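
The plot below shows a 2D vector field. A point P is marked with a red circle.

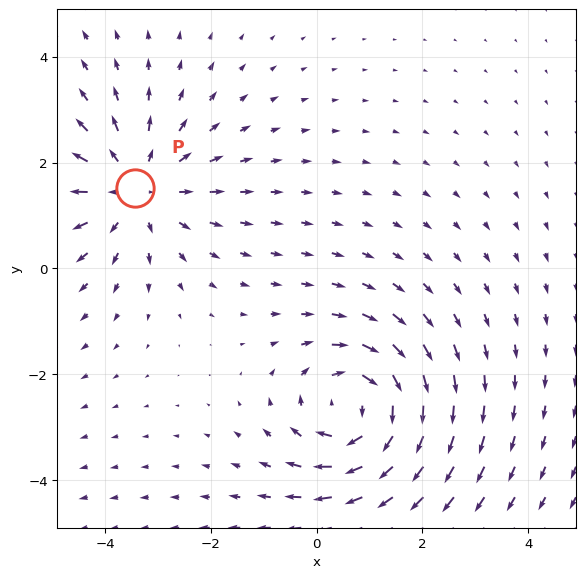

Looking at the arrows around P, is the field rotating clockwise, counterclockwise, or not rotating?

not rotating

Near P at (-3.4, 1.5) the arrows show no circulation. The curl there is ≈0.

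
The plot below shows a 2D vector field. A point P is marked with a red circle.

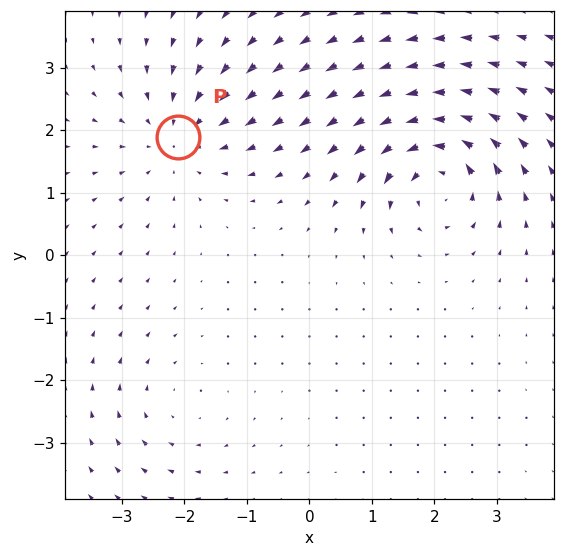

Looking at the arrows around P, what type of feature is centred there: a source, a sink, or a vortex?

sink

At P (-2.1, 1.9) the arrows converge inward. Divergence about -4, curl ≈0 — negative divergence with near-zero curl is a sink.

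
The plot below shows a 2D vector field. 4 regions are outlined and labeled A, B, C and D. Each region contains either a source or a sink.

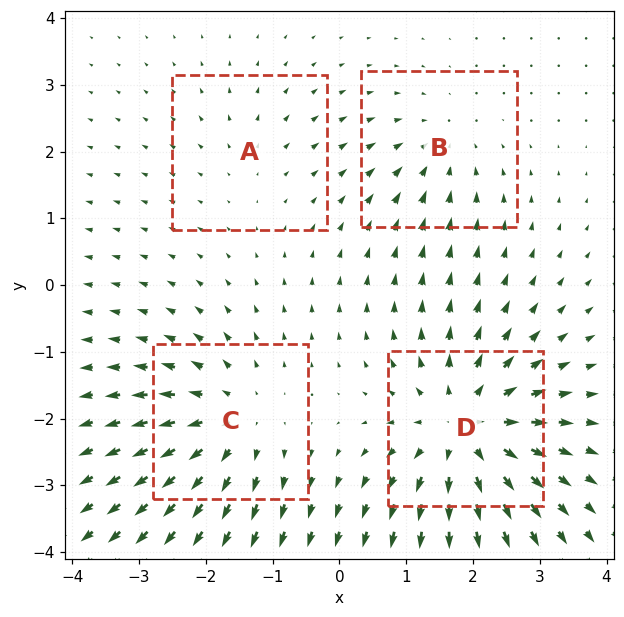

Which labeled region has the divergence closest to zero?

Divergence at each region's feature centre — A: about +2, B: about -3, C: about +5, D: about +7. Region A is closest to zero.

A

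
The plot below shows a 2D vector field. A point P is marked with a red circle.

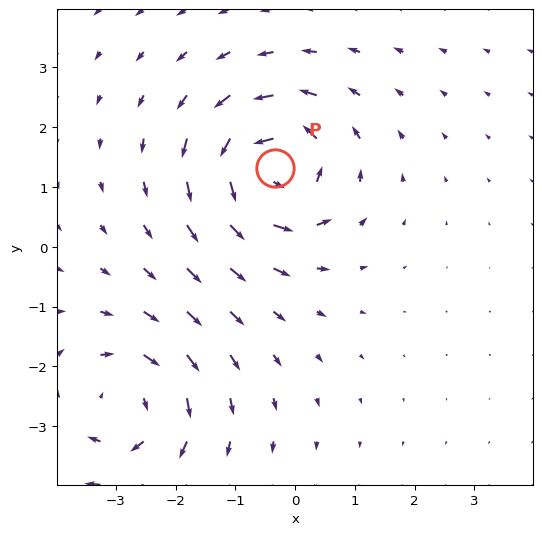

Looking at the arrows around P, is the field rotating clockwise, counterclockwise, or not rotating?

Near P at (-0.3, 1.3) the arrows circulate counterclockwise. The curl (z-component) there is about +4; positive curl means counterclockwise rotation.

counterclockwise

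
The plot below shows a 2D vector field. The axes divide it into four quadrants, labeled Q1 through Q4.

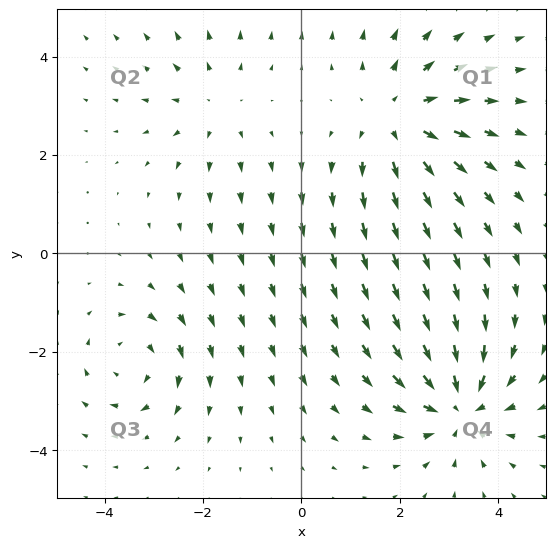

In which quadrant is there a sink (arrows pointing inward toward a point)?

Q4

The sink sits at approximately (3.2, -3.1), which lies in quadrant Q4. The divergence there is about -5, negative as expected for a sink.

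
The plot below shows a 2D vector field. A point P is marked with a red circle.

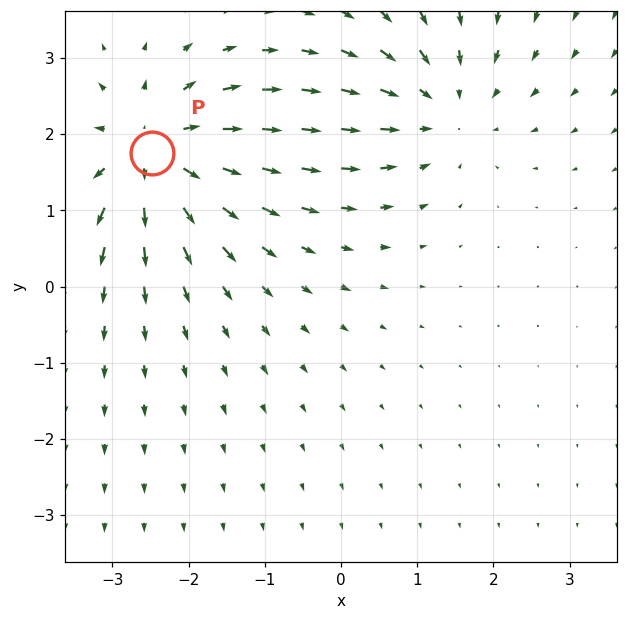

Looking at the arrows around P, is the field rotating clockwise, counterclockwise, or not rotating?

Near P at (-2.5, 1.8) the arrows show no circulation. The curl there is ≈0.

not rotating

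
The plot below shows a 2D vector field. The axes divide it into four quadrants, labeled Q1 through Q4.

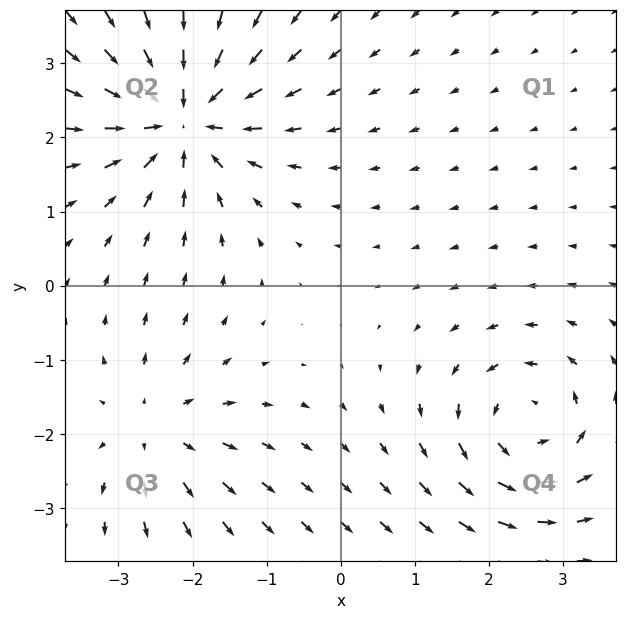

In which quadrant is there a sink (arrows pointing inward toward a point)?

Q2

The sink sits at approximately (-2.1, 2.3), which lies in quadrant Q2. The divergence there is about -5, negative as expected for a sink.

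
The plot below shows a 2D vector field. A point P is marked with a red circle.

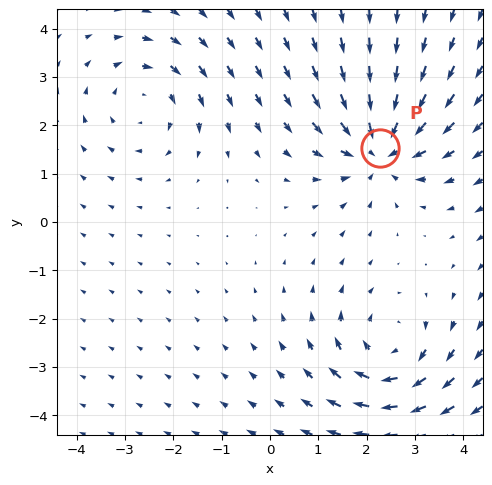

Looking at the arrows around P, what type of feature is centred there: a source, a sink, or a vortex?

sink

At P (2.3, 1.5) the arrows converge inward. Divergence about -4, curl ≈0 — negative divergence with near-zero curl is a sink.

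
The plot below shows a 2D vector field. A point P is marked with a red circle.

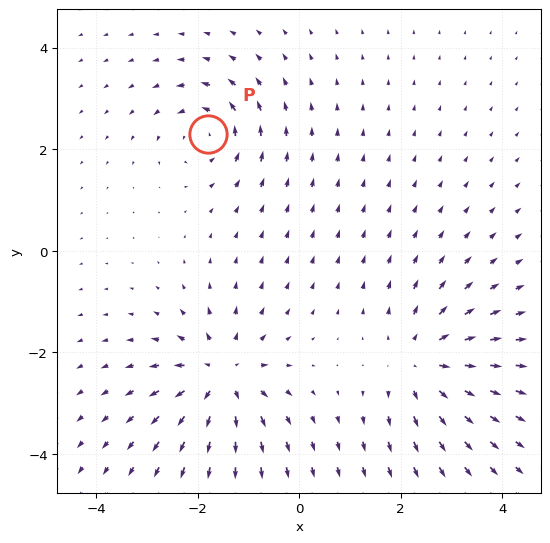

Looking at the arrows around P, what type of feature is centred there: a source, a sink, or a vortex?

vortex

At P (-1.8, 2.3) the arrows circulate counterclockwise. Divergence ≈0, curl about +5 — near-zero divergence with nonzero curl is a vortex.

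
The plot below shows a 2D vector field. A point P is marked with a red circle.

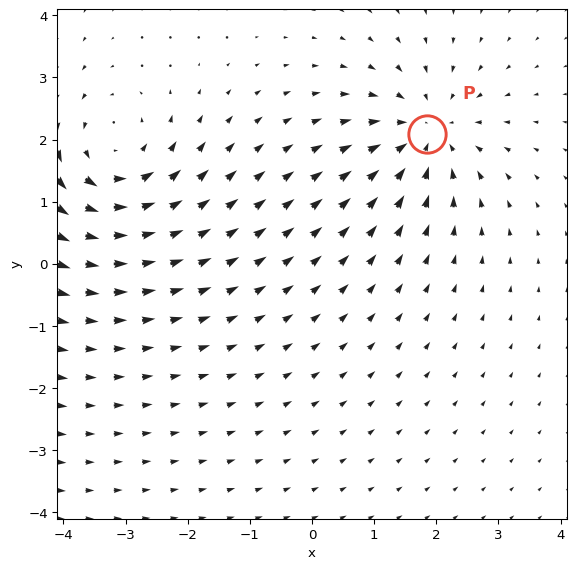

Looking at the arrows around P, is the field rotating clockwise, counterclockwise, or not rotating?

not rotating

Near P at (1.9, 2.1) the arrows show no circulation. The curl there is ≈0.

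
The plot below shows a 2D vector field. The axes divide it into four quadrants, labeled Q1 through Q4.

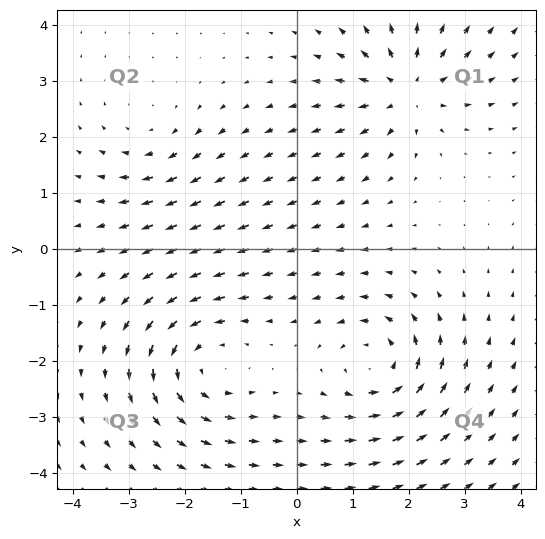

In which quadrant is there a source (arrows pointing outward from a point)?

Q1

The source sits at approximately (2.0, 2.9), which lies in quadrant Q1. The divergence there is about +5, positive as expected for a source.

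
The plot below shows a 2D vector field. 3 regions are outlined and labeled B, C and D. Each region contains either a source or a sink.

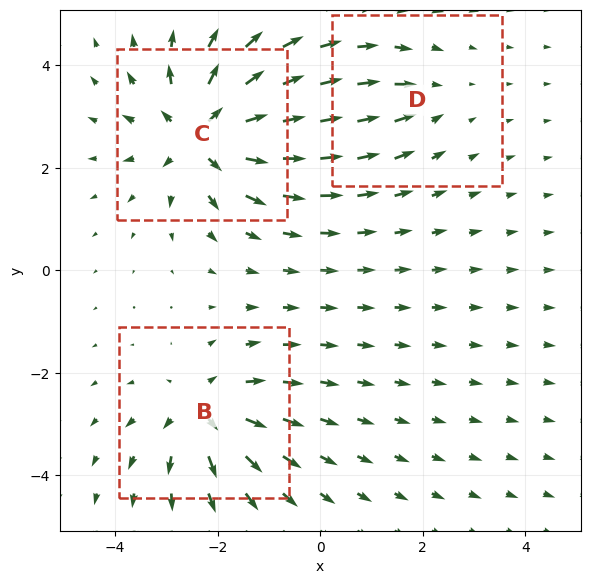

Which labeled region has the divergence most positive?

C

Divergence at each region's feature centre — B: about +4, C: about +5, D: about -2. Region C is most positive.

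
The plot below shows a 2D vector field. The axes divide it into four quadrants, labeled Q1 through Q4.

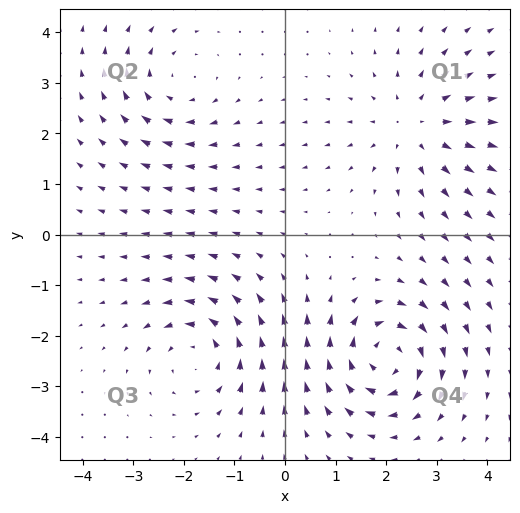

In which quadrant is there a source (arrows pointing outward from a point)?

The source sits at approximately (2.6, 2.1), which lies in quadrant Q1. The divergence there is about +4, positive as expected for a source.

Q1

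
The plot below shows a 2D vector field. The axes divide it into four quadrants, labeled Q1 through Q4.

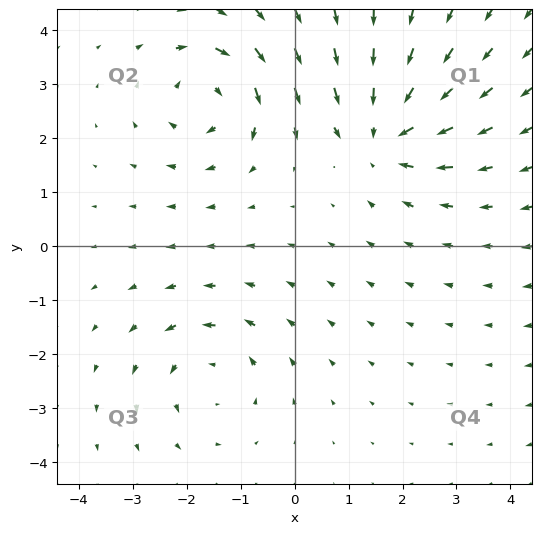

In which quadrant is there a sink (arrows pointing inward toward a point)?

The sink sits at approximately (1.7, 2.1), which lies in quadrant Q1. The divergence there is about -4, negative as expected for a sink.

Q1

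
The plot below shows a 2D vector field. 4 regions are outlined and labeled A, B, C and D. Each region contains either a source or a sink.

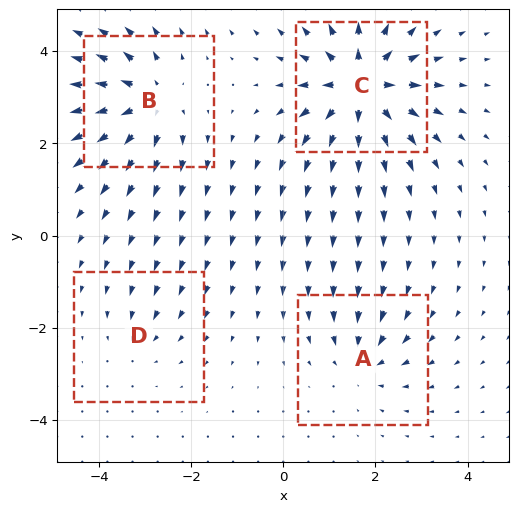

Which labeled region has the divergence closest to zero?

D

Divergence at each region's feature centre — A: about -4, B: about +6, C: about +9, D: about -3. Region D is closest to zero.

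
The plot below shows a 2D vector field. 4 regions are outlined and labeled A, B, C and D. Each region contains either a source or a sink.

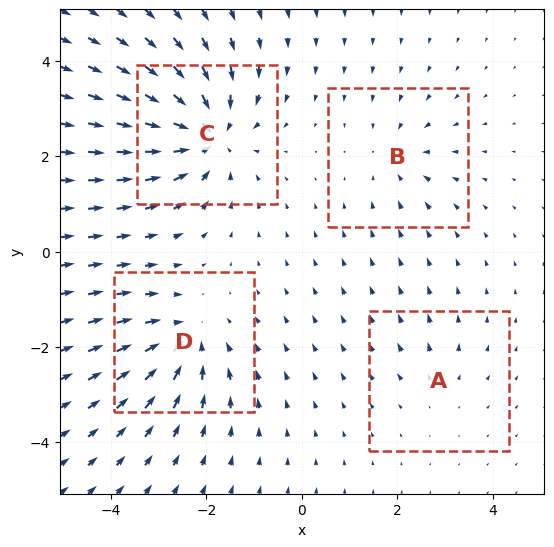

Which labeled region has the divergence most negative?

C

Divergence at each region's feature centre — A: about +2, B: about -3, C: about -7, D: about -5. Region C is most negative.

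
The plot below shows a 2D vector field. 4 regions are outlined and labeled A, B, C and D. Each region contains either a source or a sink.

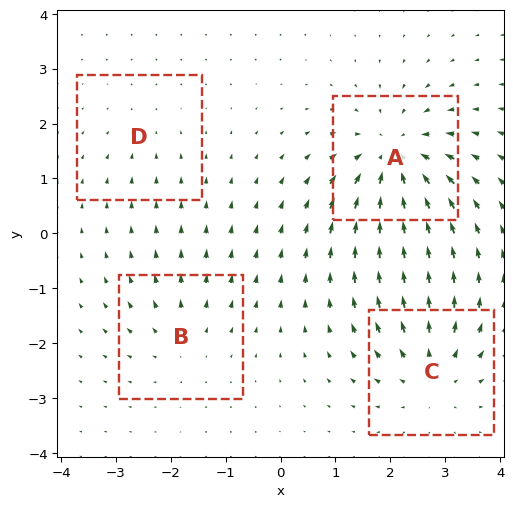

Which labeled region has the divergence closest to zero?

D

Divergence at each region's feature centre — A: about -7, B: about +3, C: about +5, D: about -2. Region D is closest to zero.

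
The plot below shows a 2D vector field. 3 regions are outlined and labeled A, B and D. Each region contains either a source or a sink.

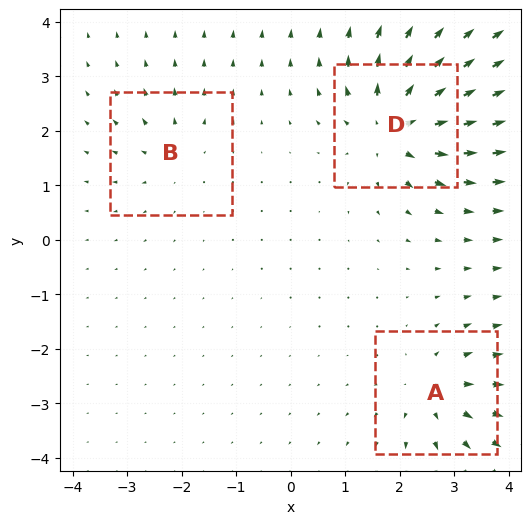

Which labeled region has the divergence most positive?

D

Divergence at each region's feature centre — A: about +4, B: about +3, D: about +6. Region D is most positive.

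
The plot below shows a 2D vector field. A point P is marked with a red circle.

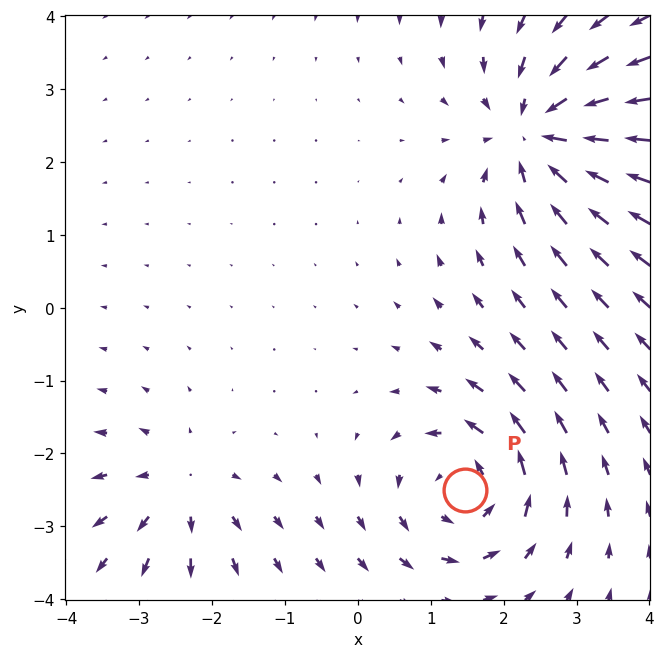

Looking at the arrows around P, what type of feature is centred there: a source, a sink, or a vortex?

vortex

At P (1.5, -2.5) the arrows circulate counterclockwise. Divergence ≈0, curl about +5 — near-zero divergence with nonzero curl is a vortex.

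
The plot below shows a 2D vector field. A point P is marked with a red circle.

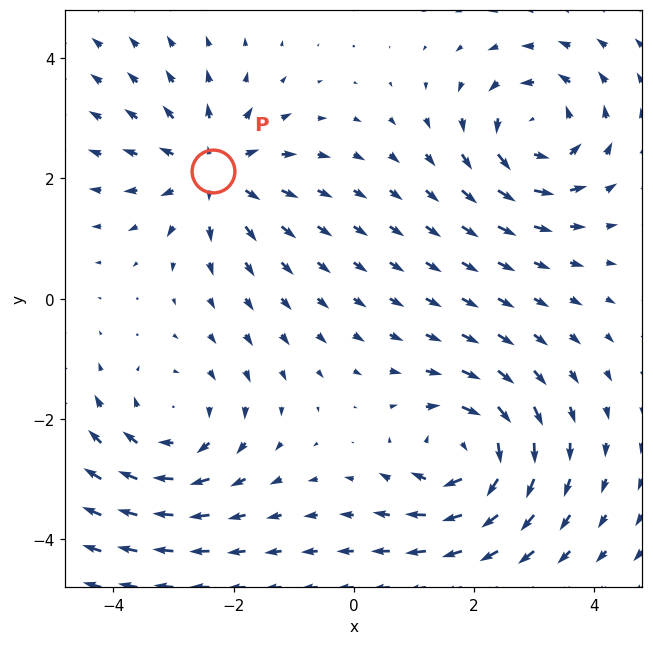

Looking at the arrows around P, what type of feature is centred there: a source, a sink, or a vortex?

source

At P (-2.3, 2.1) the arrows spread outward. Divergence about +4, curl ≈0 — positive divergence with near-zero curl is a source.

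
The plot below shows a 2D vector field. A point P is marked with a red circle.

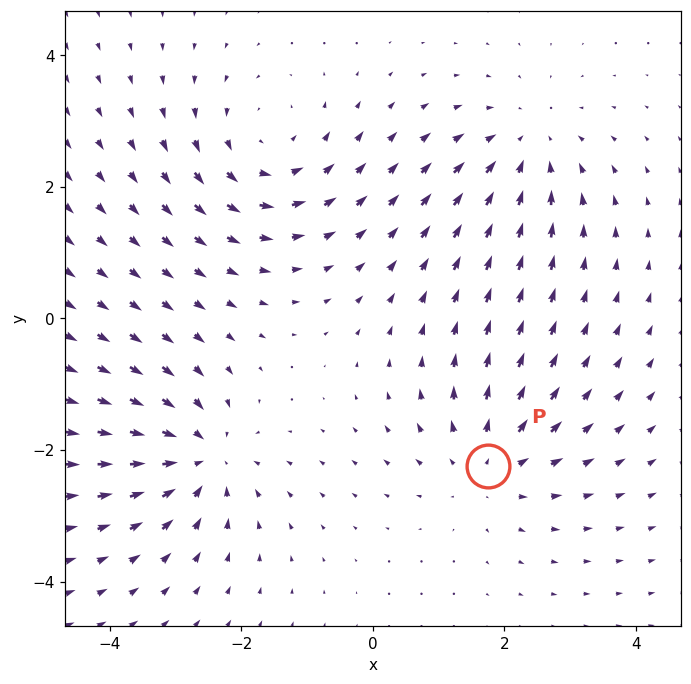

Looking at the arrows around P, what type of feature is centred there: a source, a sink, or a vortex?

source

At P (1.7, -2.2) the arrows spread outward. Divergence about +4, curl ≈0 — positive divergence with near-zero curl is a source.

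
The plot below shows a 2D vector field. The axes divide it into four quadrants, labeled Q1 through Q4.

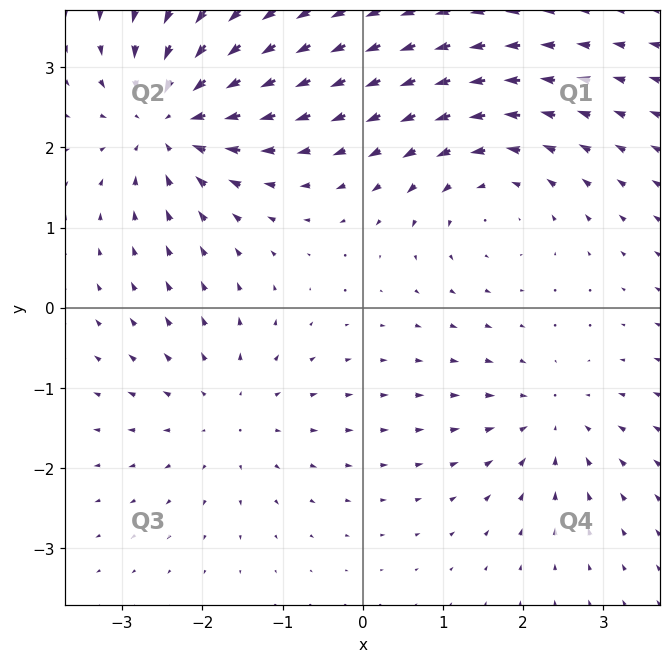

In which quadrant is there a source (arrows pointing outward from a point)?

Q3

The source sits at approximately (-1.7, -1.3), which lies in quadrant Q3. The divergence there is about +3, positive as expected for a source.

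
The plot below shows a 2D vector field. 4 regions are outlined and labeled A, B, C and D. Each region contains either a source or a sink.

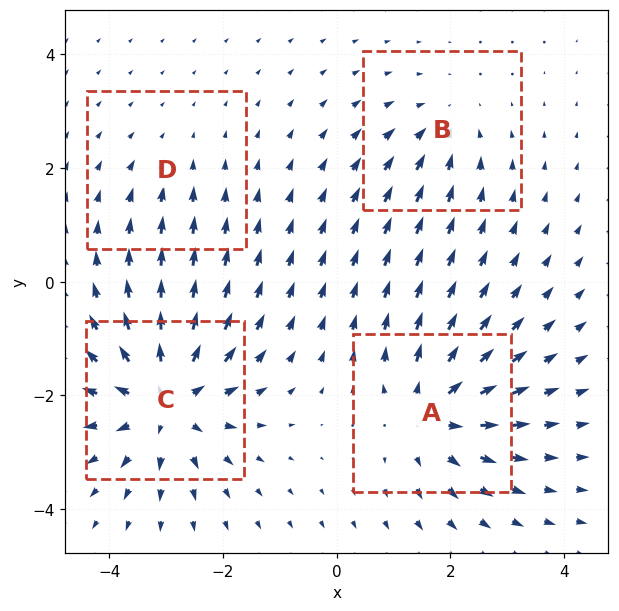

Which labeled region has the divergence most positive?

Divergence at each region's feature centre — A: about +5, B: about -3, C: about +7, D: about -2. Region C is most positive.

C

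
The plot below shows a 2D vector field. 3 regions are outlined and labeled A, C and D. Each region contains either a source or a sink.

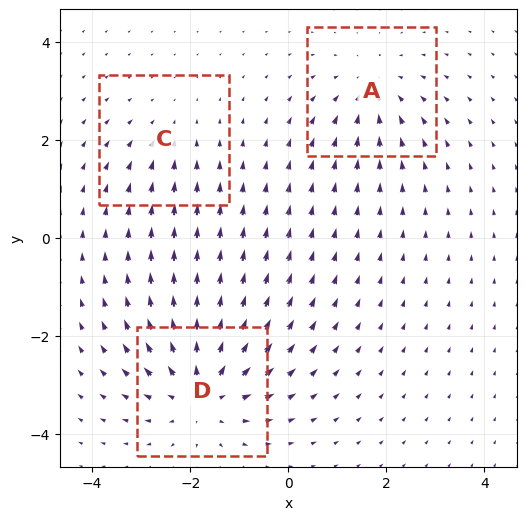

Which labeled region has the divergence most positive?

D

Divergence at each region's feature centre — A: about -3, C: about -2, D: about +5. Region D is most positive.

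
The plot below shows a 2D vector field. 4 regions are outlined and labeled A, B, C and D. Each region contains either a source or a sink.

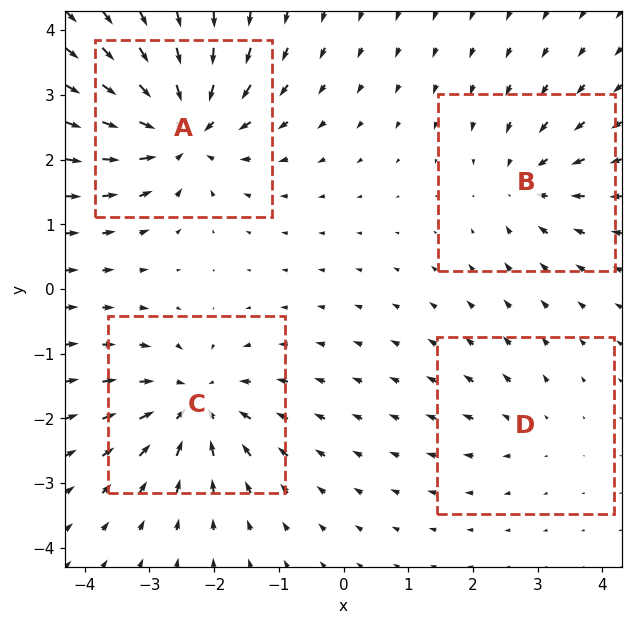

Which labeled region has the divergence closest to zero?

Divergence at each region's feature centre — A: about -8, B: about -4, C: about -6, D: about +2. Region D is closest to zero.

D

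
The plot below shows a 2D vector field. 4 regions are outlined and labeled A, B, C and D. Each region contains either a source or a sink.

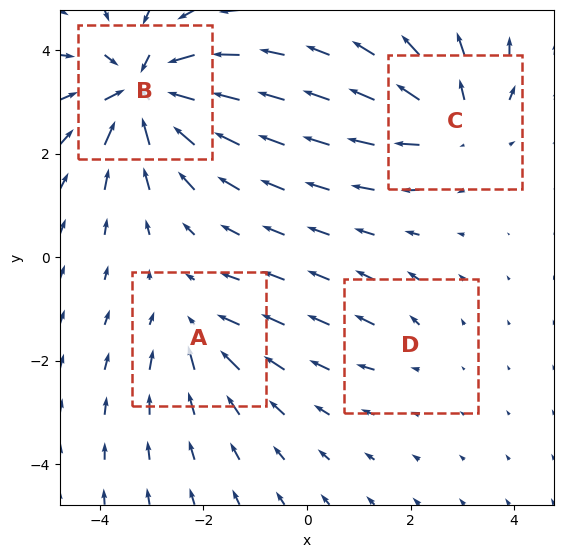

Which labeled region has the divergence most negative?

Divergence at each region's feature centre — A: about -4, B: about -8, C: about +5, D: about +2. Region B is most negative.

B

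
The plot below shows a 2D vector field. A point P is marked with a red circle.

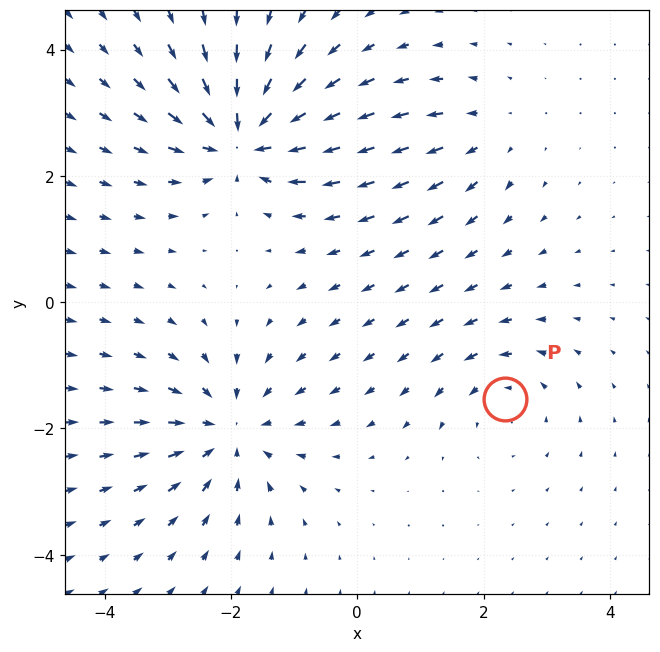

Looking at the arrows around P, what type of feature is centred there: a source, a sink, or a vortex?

At P (2.3, -1.5) the arrows circulate counterclockwise. Divergence ≈0, curl about +3 — near-zero divergence with nonzero curl is a vortex.

vortex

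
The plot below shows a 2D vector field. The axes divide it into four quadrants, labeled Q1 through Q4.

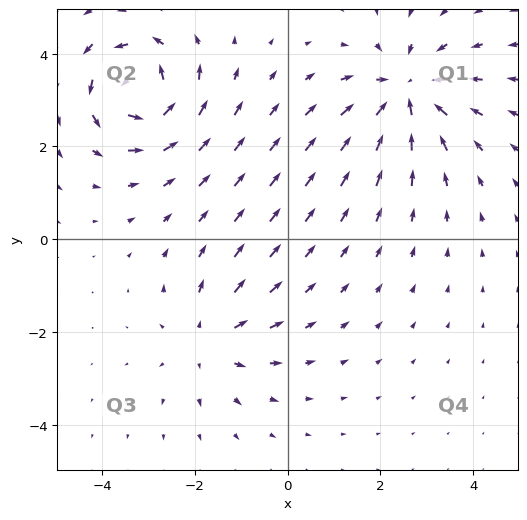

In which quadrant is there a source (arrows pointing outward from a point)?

The source sits at approximately (-1.7, -2.2), which lies in quadrant Q3. The divergence there is about +3, positive as expected for a source.

Q3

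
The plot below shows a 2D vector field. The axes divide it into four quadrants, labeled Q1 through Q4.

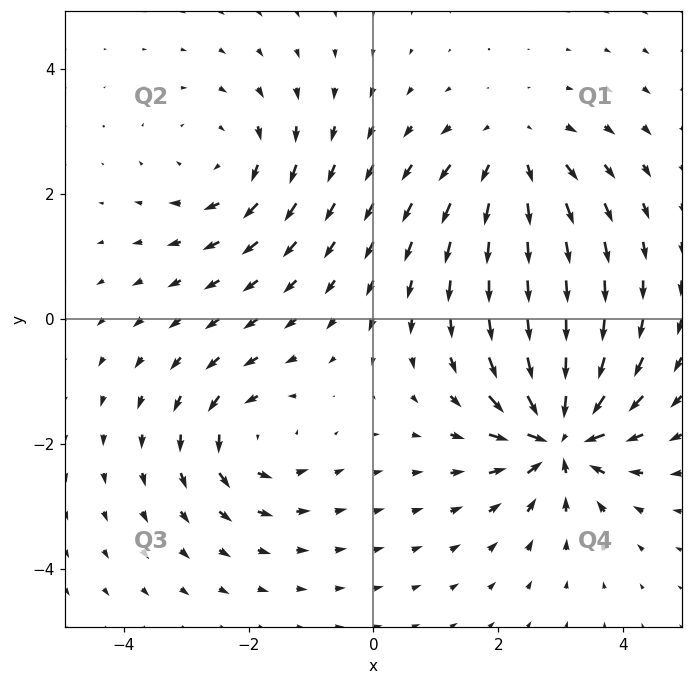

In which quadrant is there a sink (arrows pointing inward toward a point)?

Q4

The sink sits at approximately (3.0, -1.9), which lies in quadrant Q4. The divergence there is about -7, negative as expected for a sink.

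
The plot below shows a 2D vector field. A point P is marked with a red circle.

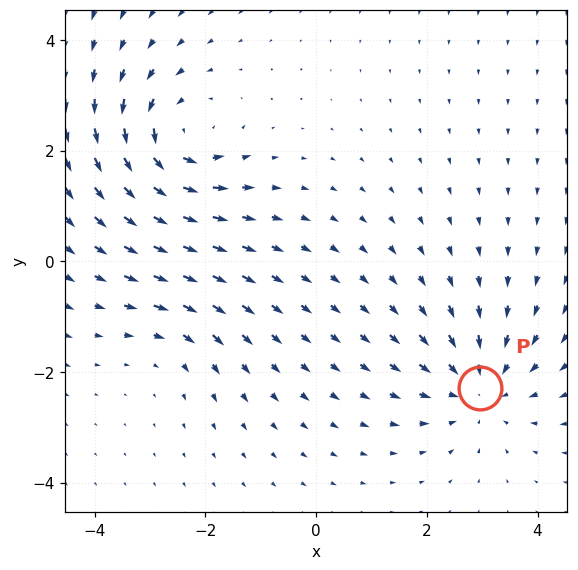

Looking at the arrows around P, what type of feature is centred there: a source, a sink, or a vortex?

At P (3.0, -2.3) the arrows converge inward. Divergence about -4, curl ≈0 — negative divergence with near-zero curl is a sink.

sink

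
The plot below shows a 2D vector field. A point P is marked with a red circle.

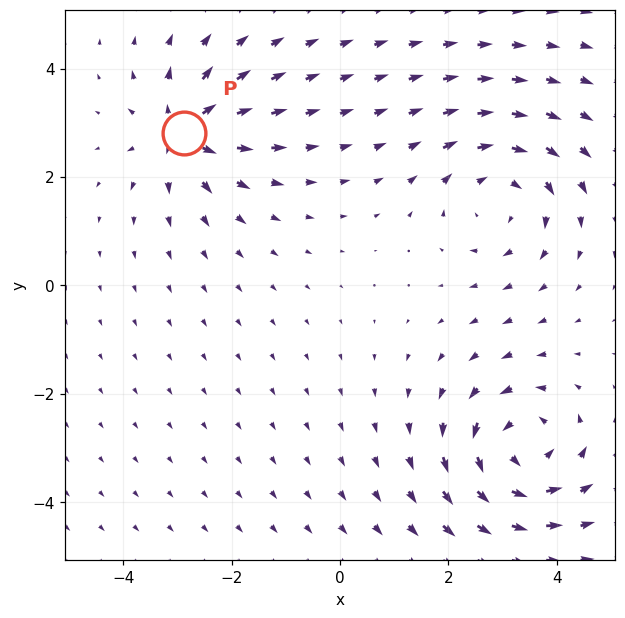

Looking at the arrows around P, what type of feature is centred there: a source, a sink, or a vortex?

At P (-2.9, 2.8) the arrows spread outward. Divergence about +5, curl ≈0 — positive divergence with near-zero curl is a source.

source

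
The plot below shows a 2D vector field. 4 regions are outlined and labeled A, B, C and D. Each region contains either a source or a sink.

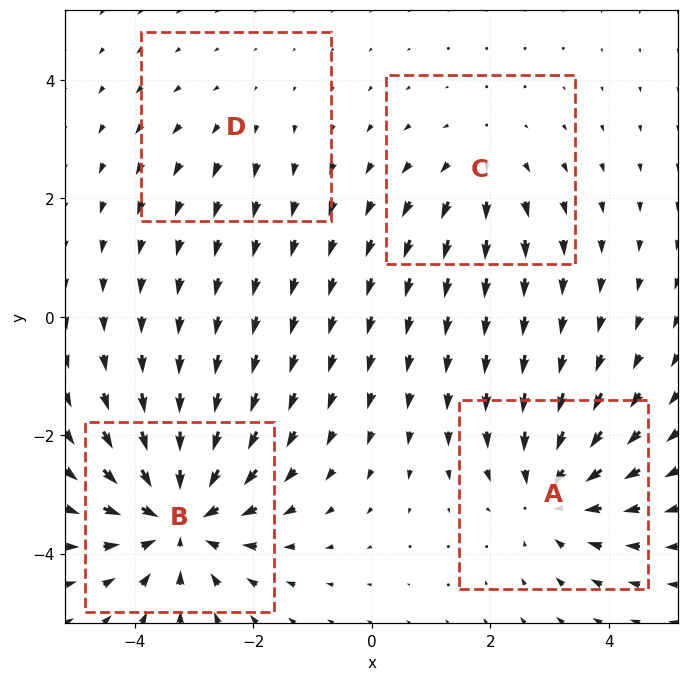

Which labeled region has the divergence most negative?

Divergence at each region's feature centre — A: about -4, B: about -6, C: about +3, D: about +2. Region B is most negative.

B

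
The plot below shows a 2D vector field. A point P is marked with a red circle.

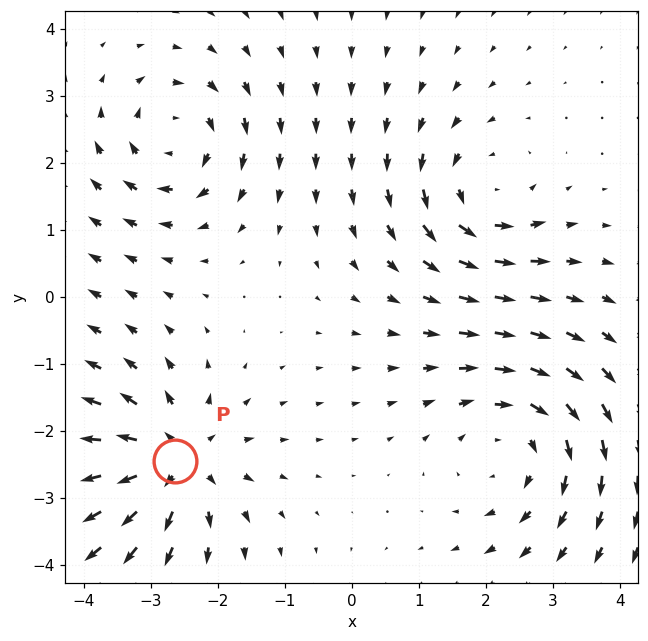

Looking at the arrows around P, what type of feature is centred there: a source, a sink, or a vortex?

At P (-2.6, -2.4) the arrows spread outward. Divergence about +5, curl ≈0 — positive divergence with near-zero curl is a source.

source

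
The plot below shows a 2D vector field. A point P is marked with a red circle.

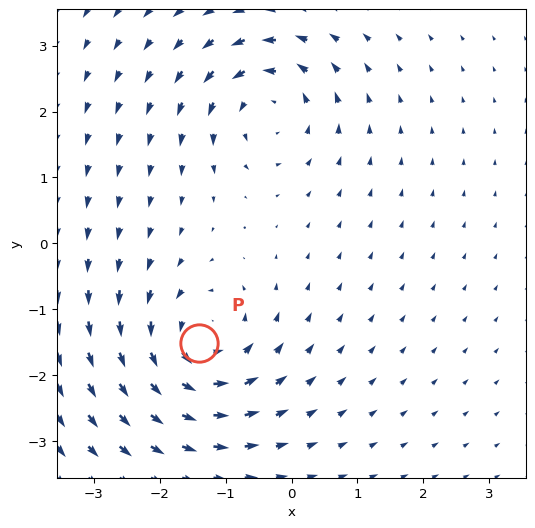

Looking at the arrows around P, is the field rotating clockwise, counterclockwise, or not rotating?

counterclockwise

Near P at (-1.4, -1.5) the arrows circulate counterclockwise. The curl (z-component) there is about +7; positive curl means counterclockwise rotation.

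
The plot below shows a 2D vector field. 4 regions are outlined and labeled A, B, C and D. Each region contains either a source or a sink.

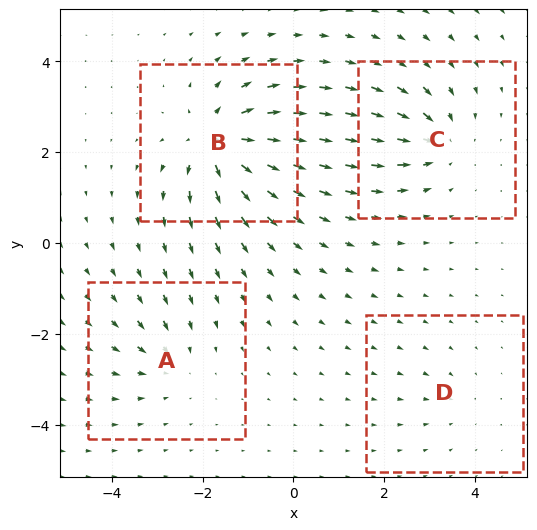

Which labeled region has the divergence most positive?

Divergence at each region's feature centre — A: about -4, B: about +8, C: about -5, D: about -2. Region B is most positive.

B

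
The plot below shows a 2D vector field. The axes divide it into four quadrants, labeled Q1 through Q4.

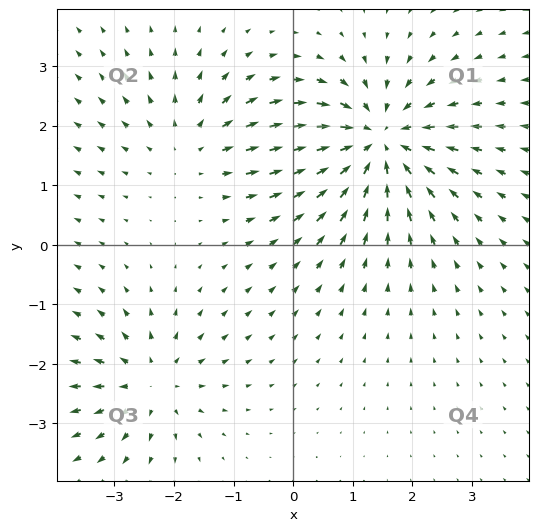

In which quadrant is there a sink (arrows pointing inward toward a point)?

The sink sits at approximately (1.4, 1.7), which lies in quadrant Q1. The divergence there is about -5, negative as expected for a sink.

Q1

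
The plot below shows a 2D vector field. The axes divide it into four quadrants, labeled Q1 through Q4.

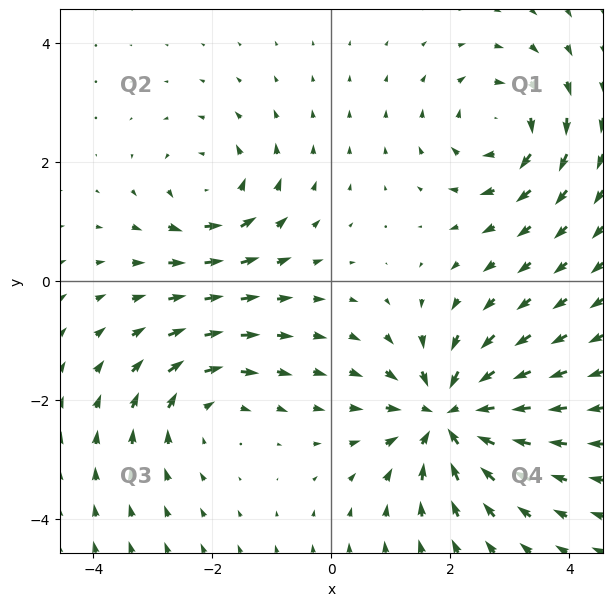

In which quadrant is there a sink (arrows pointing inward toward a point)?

The sink sits at approximately (2.0, -2.3), which lies in quadrant Q4. The divergence there is about -5, negative as expected for a sink.

Q4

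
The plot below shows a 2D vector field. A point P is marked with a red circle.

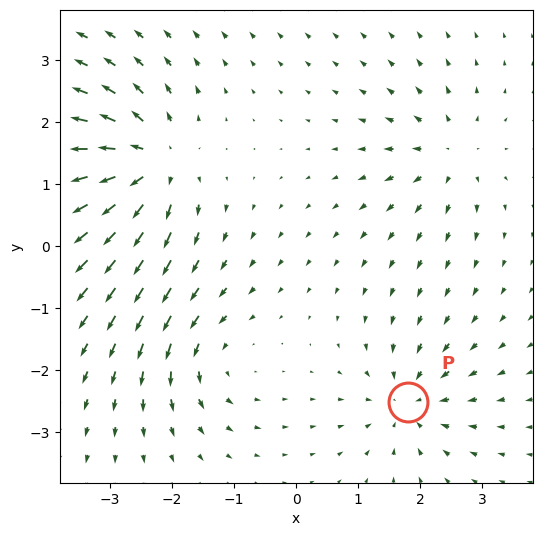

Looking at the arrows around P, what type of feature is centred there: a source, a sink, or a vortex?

sink

At P (1.8, -2.5) the arrows converge inward. Divergence about -4, curl ≈0 — negative divergence with near-zero curl is a sink.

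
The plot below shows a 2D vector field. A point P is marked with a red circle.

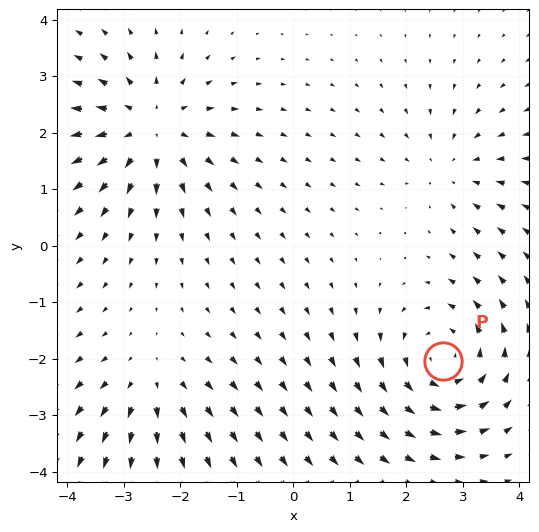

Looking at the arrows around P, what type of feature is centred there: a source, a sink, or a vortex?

At P (2.6, -2.0) the arrows circulate counterclockwise. Divergence ≈0, curl about +5 — near-zero divergence with nonzero curl is a vortex.

vortex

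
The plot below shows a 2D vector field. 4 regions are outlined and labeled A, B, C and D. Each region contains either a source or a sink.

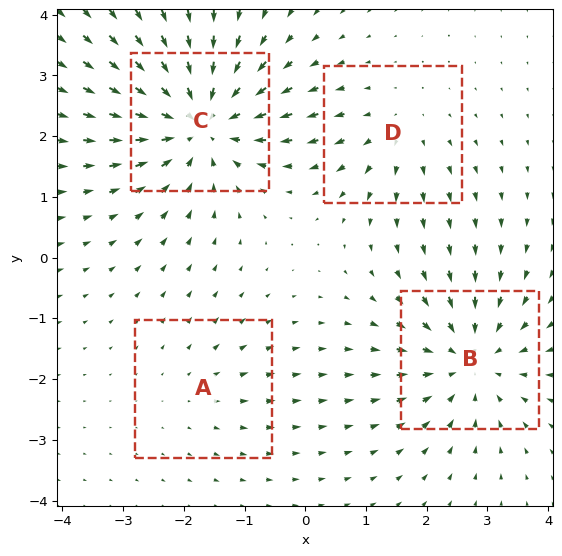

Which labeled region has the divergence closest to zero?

A

Divergence at each region's feature centre — A: about +2, B: about -5, C: about -6, D: about +3. Region A is closest to zero.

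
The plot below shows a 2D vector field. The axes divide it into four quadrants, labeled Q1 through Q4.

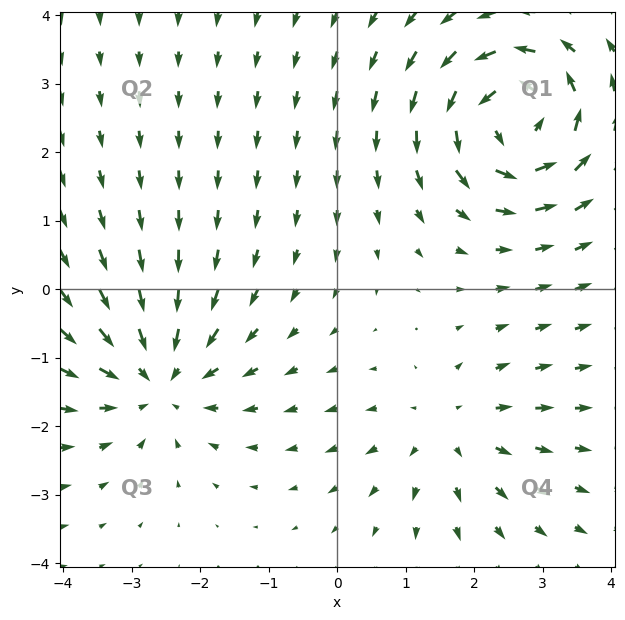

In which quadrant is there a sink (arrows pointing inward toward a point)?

Q3

The sink sits at approximately (-2.6, -1.3), which lies in quadrant Q3. The divergence there is about -4, negative as expected for a sink.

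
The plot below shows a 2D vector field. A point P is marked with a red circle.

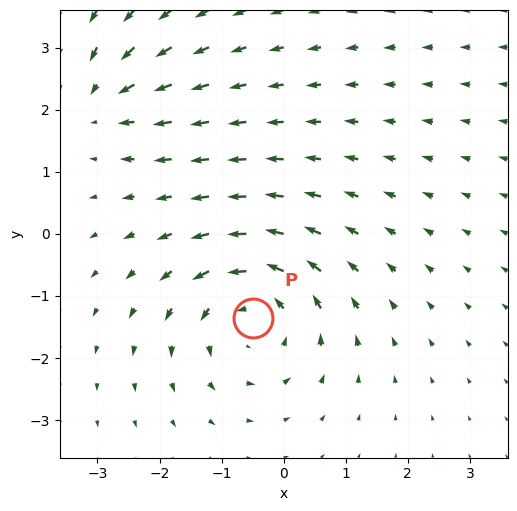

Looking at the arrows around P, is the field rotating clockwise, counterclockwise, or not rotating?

Near P at (-0.5, -1.4) the arrows circulate counterclockwise. The curl (z-component) there is about +5; positive curl means counterclockwise rotation.

counterclockwise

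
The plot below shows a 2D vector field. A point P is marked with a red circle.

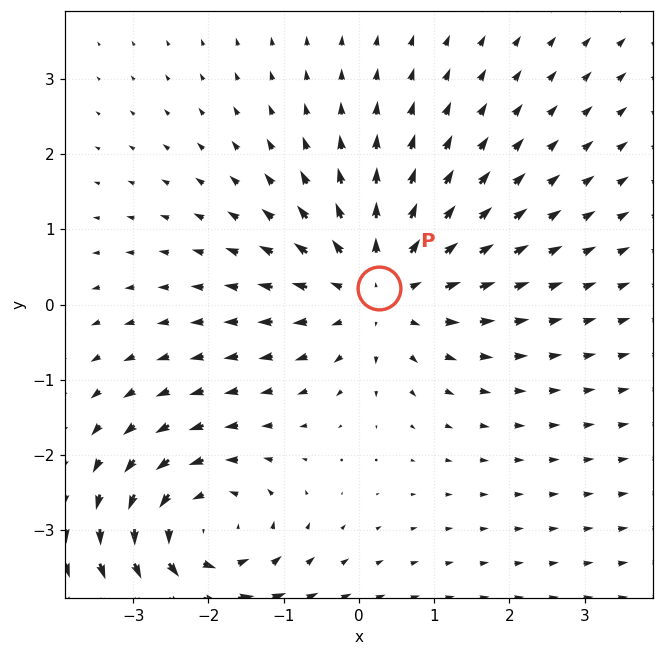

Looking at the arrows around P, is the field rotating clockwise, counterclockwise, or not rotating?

not rotating

Near P at (0.3, 0.2) the arrows show no circulation. The curl there is ≈0.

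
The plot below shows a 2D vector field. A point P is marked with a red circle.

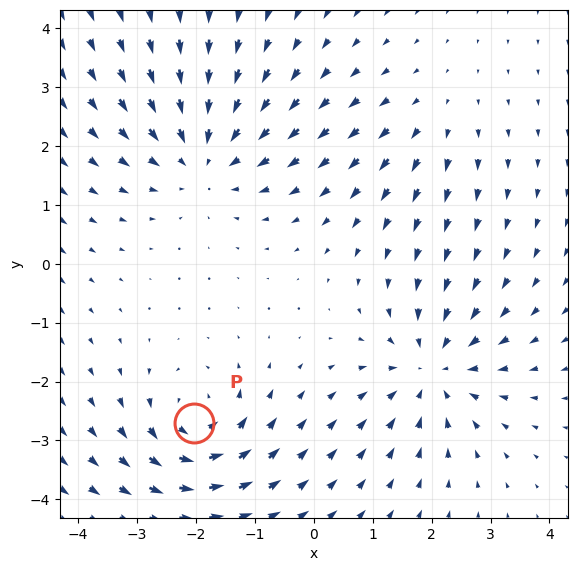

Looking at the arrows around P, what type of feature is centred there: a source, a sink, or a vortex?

At P (-2.0, -2.7) the arrows circulate counterclockwise. Divergence ≈0, curl about +6 — near-zero divergence with nonzero curl is a vortex.

vortex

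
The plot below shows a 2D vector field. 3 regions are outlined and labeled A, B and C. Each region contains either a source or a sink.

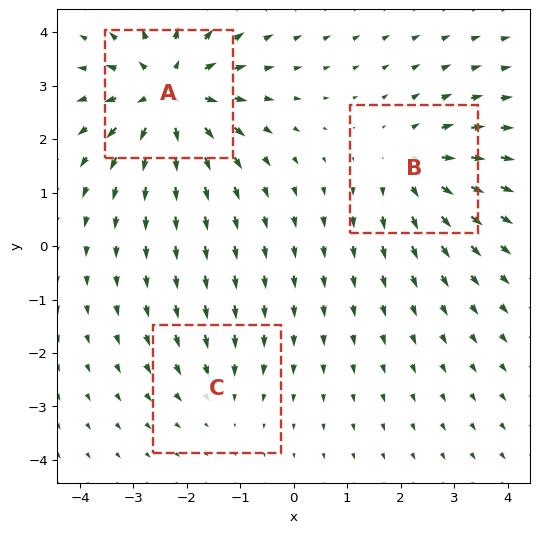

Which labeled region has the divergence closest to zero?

Divergence at each region's feature centre — A: about +5, B: about +3, C: about -2. Region C is closest to zero.

C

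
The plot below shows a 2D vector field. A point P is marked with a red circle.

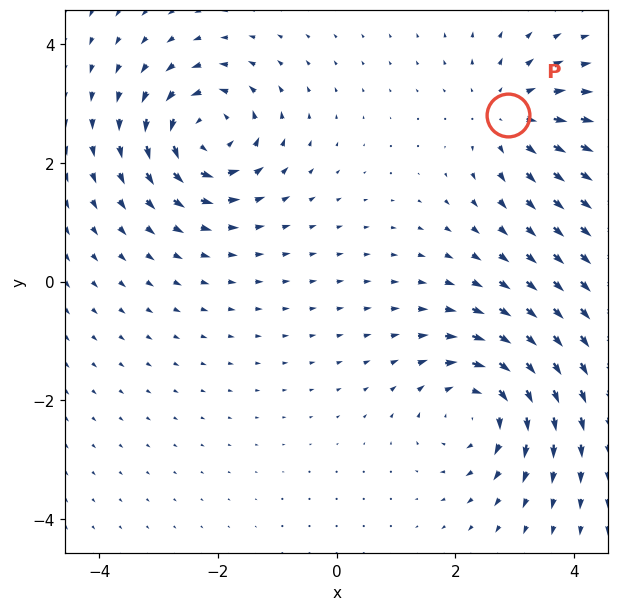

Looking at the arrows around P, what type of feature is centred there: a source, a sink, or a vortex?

source

At P (2.9, 2.8) the arrows spread outward. Divergence about +4, curl ≈0 — positive divergence with near-zero curl is a source.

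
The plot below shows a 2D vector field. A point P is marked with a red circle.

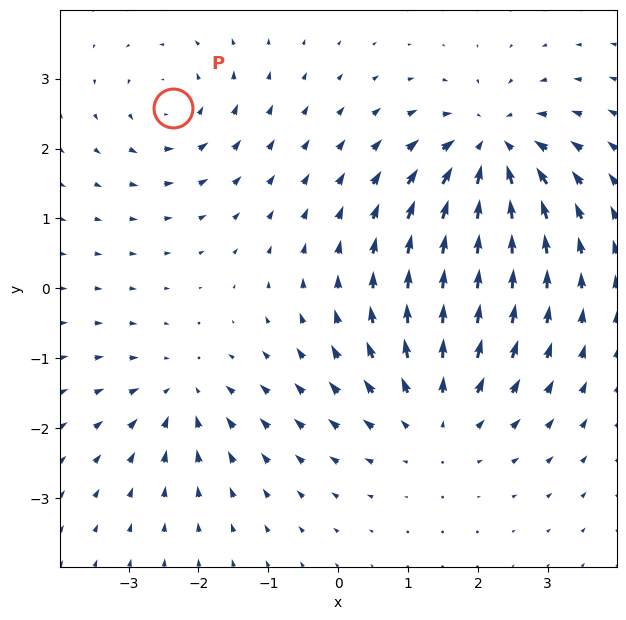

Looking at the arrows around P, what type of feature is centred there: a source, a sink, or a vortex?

At P (-2.4, 2.6) the arrows circulate counterclockwise. Divergence ≈0, curl about +4 — near-zero divergence with nonzero curl is a vortex.

vortex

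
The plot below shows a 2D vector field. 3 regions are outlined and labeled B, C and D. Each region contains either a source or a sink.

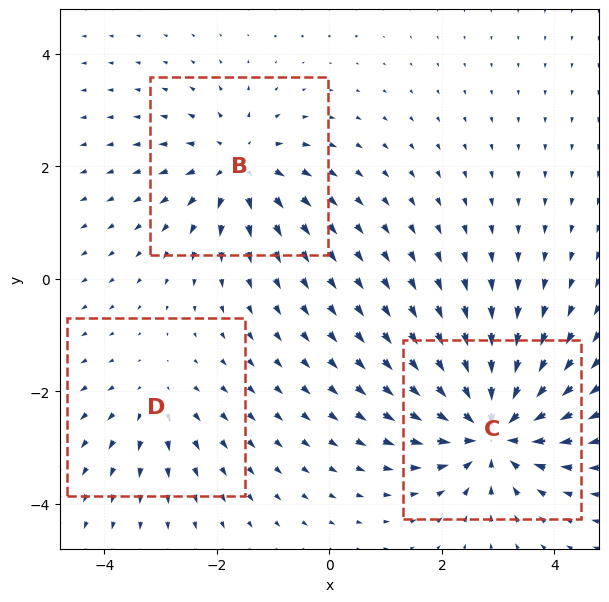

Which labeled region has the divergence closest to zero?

Divergence at each region's feature centre — B: about +4, C: about -6, D: about +2. Region D is closest to zero.

D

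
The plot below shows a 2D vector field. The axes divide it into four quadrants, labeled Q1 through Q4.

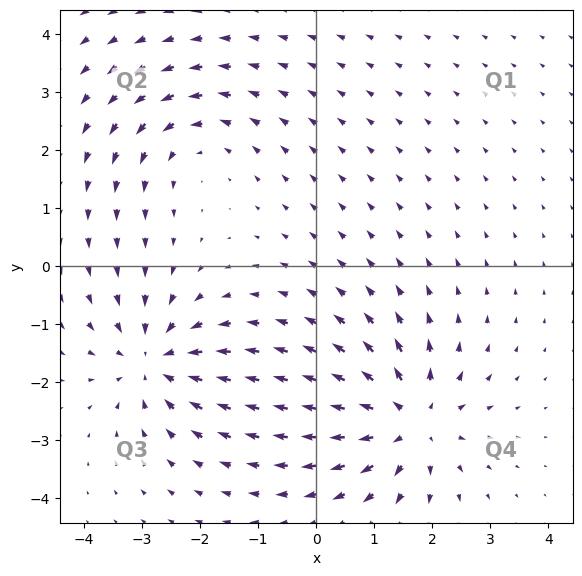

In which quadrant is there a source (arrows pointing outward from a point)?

Q4

The source sits at approximately (1.6, -2.7), which lies in quadrant Q4. The divergence there is about +4, positive as expected for a source.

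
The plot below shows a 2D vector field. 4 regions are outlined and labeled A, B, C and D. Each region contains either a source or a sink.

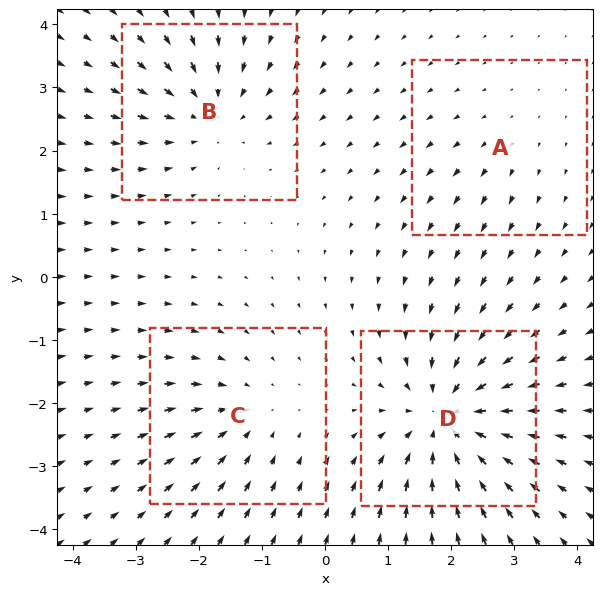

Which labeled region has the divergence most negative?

Divergence at each region's feature centre — A: about +2, B: about -5, C: about -4, D: about -7. Region D is most negative.

D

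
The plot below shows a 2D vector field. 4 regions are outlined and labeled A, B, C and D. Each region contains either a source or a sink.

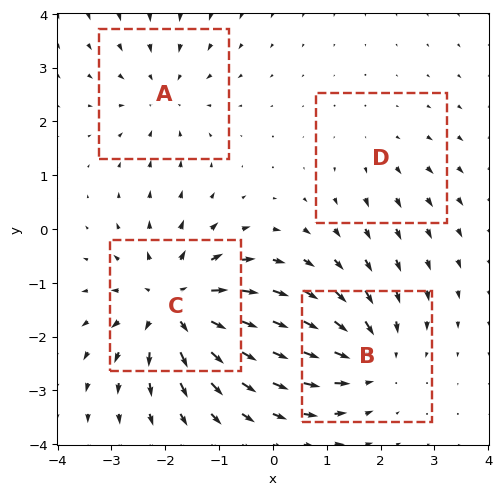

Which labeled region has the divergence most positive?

Divergence at each region's feature centre — A: about -3, B: about -5, C: about +7, D: about +2. Region C is most positive.

C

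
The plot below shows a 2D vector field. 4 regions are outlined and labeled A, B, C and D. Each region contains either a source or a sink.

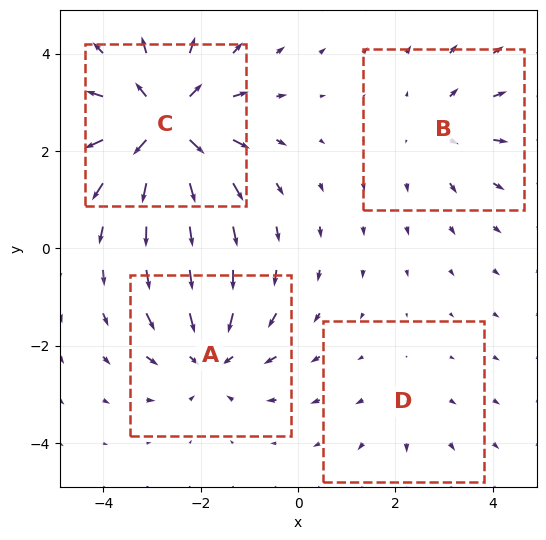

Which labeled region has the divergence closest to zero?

D

Divergence at each region's feature centre — A: about -5, B: about +3, C: about +7, D: about +2. Region D is closest to zero.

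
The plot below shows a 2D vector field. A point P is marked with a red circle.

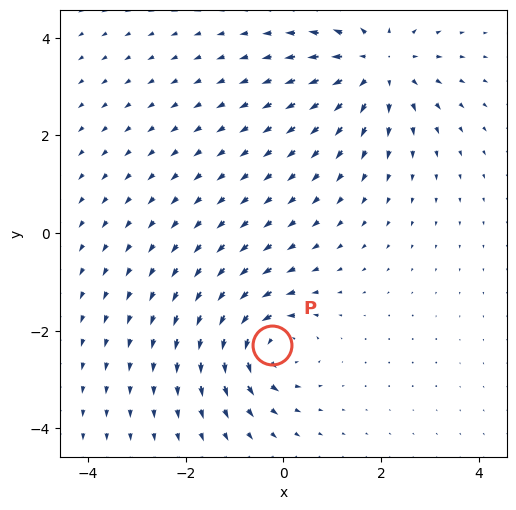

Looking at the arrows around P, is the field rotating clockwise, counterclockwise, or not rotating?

counterclockwise

Near P at (-0.2, -2.3) the arrows circulate counterclockwise. The curl (z-component) there is about +5; positive curl means counterclockwise rotation.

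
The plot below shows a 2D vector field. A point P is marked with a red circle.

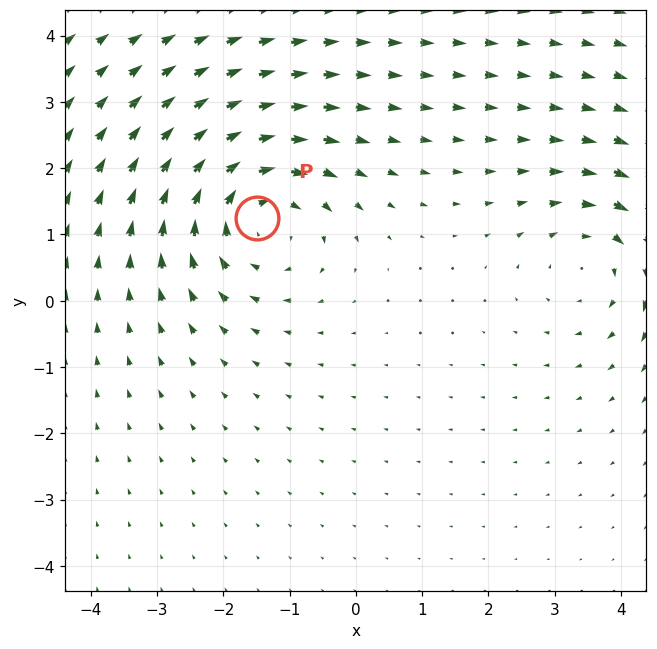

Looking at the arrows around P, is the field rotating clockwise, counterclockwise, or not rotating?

Near P at (-1.5, 1.2) the arrows circulate clockwise. The curl (z-component) there is about -4; negative curl means clockwise rotation.

clockwise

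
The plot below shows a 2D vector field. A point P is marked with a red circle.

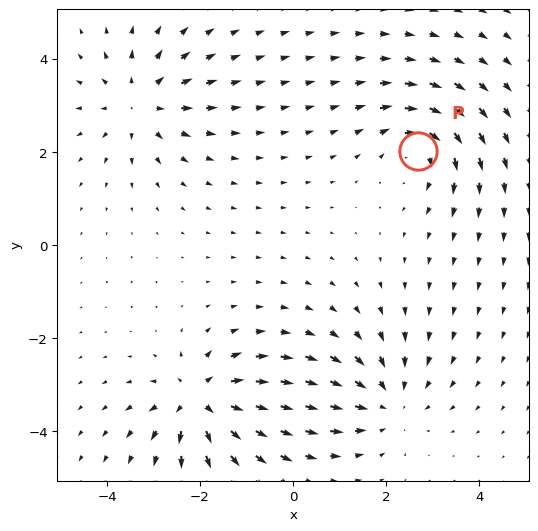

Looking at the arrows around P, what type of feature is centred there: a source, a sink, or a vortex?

At P (2.7, 2.0) the arrows circulate clockwise. Divergence ≈0, curl about -4 — near-zero divergence with nonzero curl is a vortex.

vortex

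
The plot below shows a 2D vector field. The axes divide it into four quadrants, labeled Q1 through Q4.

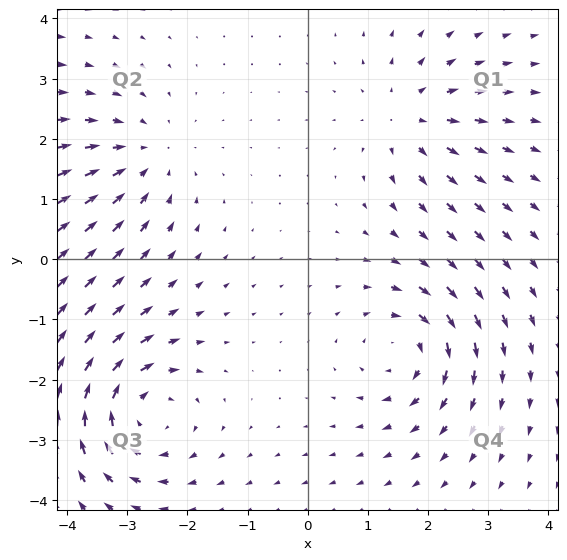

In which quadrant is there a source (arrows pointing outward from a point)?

Q1

The source sits at approximately (1.7, 2.4), which lies in quadrant Q1. The divergence there is about +3, positive as expected for a source.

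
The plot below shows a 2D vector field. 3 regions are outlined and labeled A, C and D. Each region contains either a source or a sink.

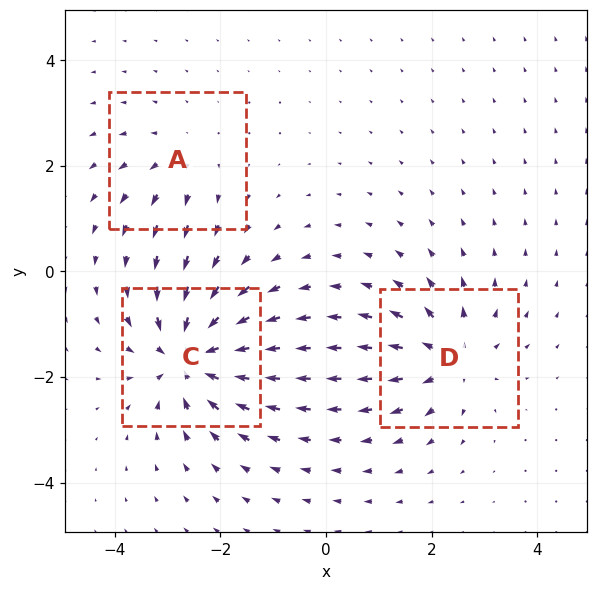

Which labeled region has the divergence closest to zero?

A

Divergence at each region's feature centre — A: about +2, C: about -6, D: about +4. Region A is closest to zero.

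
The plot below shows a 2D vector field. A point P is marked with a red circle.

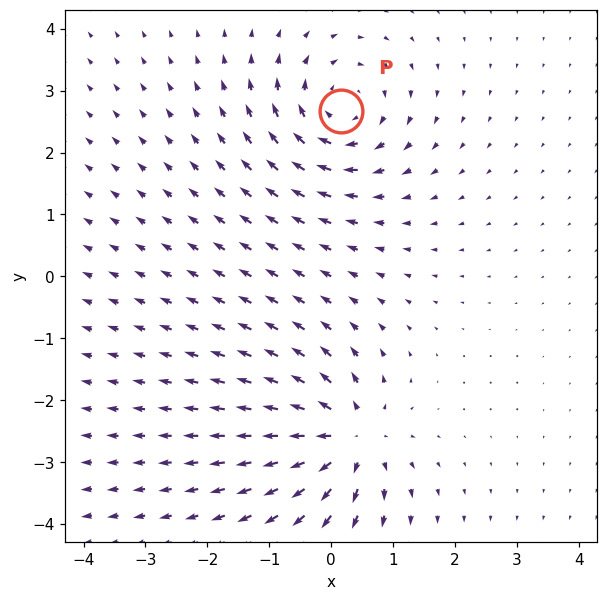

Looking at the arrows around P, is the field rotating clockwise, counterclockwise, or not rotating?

clockwise

Near P at (0.2, 2.7) the arrows circulate clockwise. The curl (z-component) there is about -5; negative curl means clockwise rotation.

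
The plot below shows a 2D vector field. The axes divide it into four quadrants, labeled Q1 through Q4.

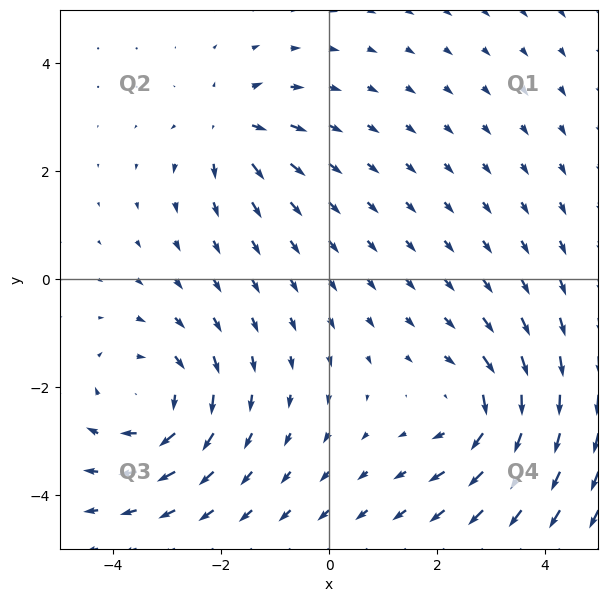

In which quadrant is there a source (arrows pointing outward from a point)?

The source sits at approximately (-1.8, 2.8), which lies in quadrant Q2. The divergence there is about +4, positive as expected for a source.

Q2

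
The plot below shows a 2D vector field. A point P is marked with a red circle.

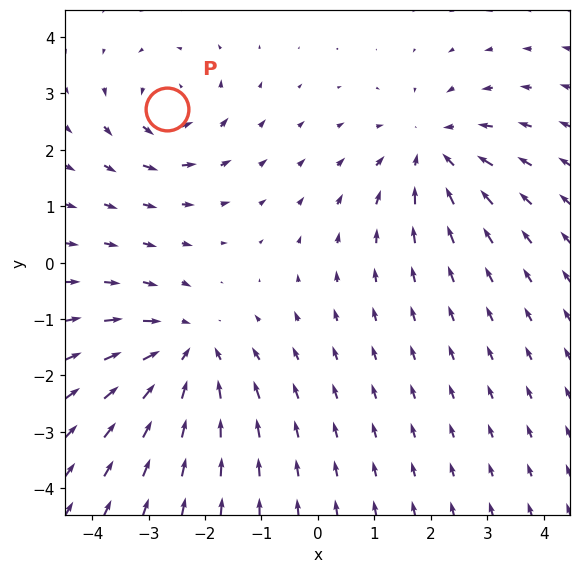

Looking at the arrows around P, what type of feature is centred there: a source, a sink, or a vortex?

At P (-2.7, 2.7) the arrows circulate counterclockwise. Divergence ≈0, curl about +4 — near-zero divergence with nonzero curl is a vortex.

vortex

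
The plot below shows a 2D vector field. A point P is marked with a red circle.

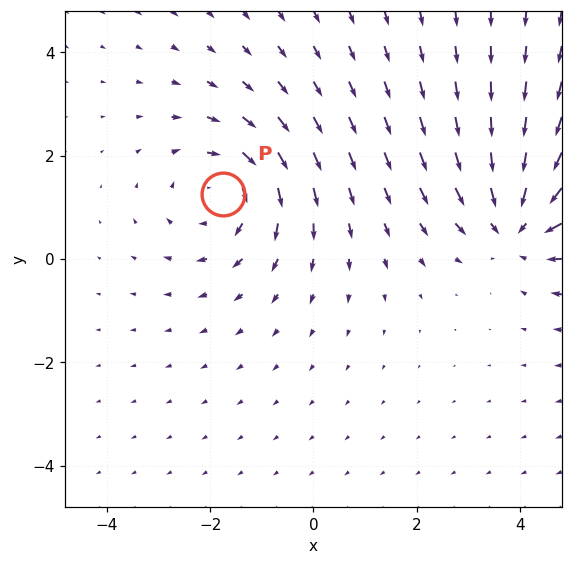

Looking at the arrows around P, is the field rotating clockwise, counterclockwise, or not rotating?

Near P at (-1.8, 1.3) the arrows circulate clockwise. The curl (z-component) there is about -2; negative curl means clockwise rotation.

clockwise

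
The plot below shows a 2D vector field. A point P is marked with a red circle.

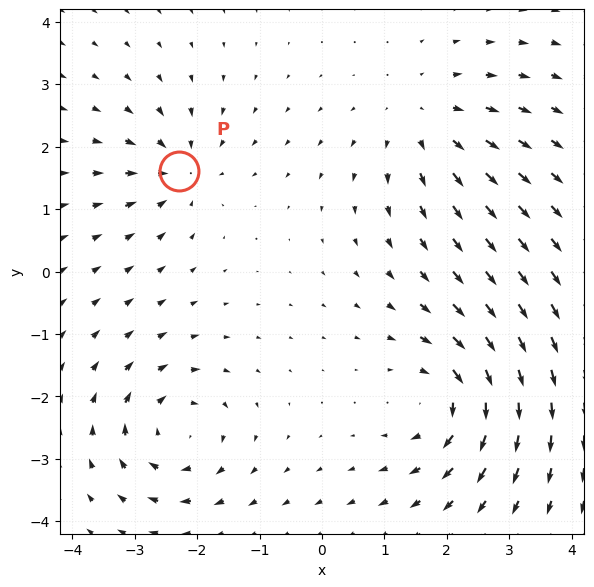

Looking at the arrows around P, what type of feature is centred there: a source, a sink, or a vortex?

sink

At P (-2.3, 1.6) the arrows converge inward. Divergence about -5, curl ≈0 — negative divergence with near-zero curl is a sink.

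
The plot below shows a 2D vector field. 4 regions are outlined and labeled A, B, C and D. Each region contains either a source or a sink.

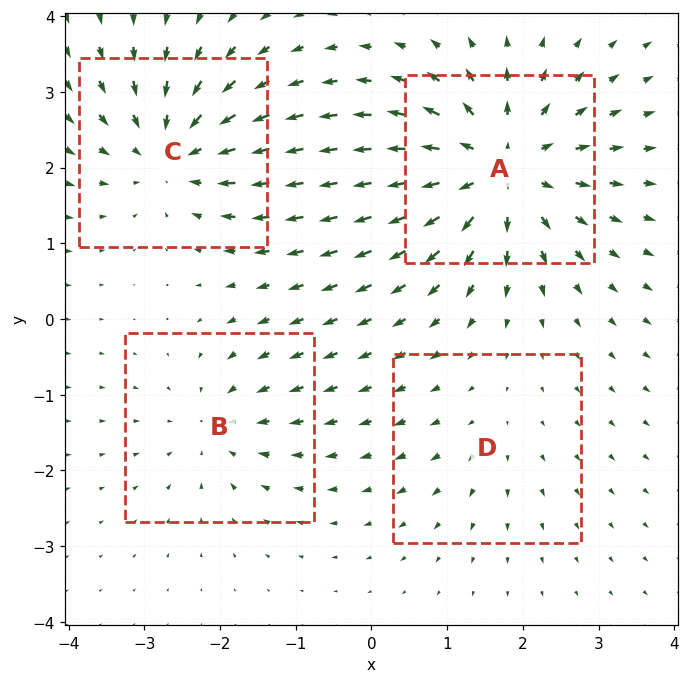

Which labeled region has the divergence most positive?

A

Divergence at each region's feature centre — A: about +8, B: about -4, C: about -6, D: about +2. Region A is most positive.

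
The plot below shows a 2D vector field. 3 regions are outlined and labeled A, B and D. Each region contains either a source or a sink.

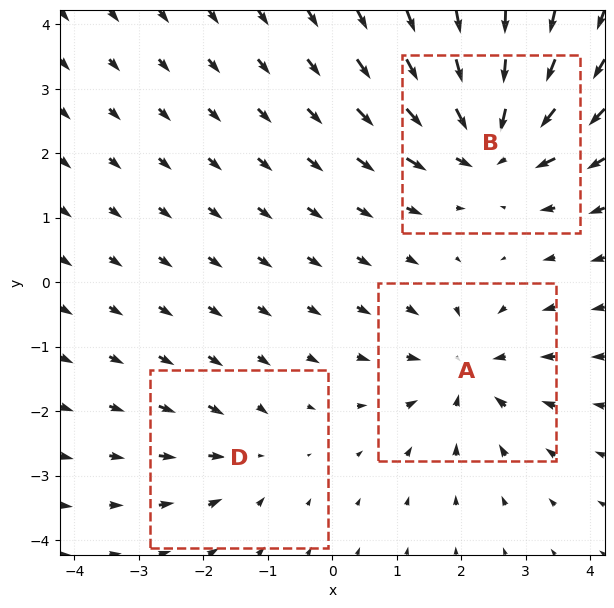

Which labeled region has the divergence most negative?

B

Divergence at each region's feature centre — A: about -4, B: about -5, D: about -2. Region B is most negative.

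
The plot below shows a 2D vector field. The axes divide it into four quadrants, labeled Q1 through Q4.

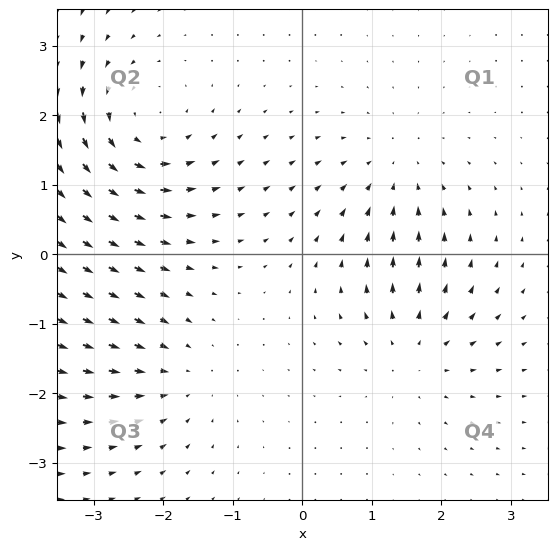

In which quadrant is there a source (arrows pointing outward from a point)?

The source sits at approximately (1.6, -1.4), which lies in quadrant Q4. The divergence there is about +3, positive as expected for a source.

Q4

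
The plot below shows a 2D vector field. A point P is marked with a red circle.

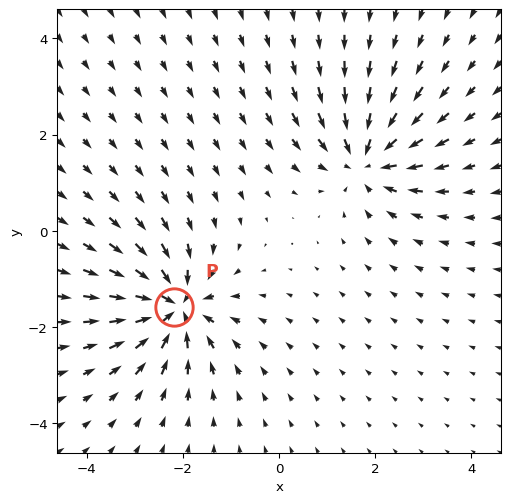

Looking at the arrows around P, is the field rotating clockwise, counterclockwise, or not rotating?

not rotating

Near P at (-2.2, -1.6) the arrows show no circulation. The curl there is ≈0.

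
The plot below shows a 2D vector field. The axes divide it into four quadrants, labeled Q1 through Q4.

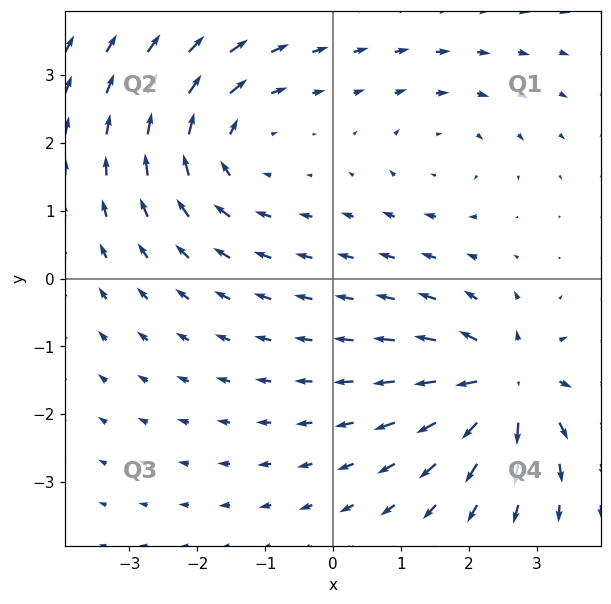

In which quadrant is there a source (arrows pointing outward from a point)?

The source sits at approximately (2.6, -1.5), which lies in quadrant Q4. The divergence there is about +6, positive as expected for a source.

Q4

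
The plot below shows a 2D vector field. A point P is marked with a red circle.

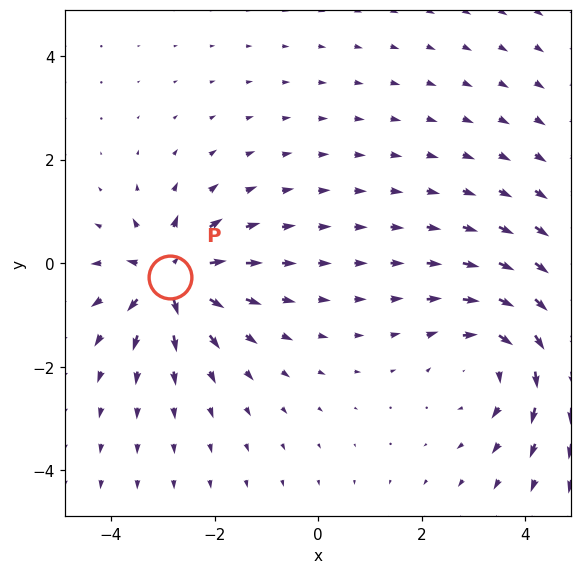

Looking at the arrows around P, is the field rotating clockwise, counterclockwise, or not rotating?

Near P at (-2.9, -0.3) the arrows show no circulation. The curl there is ≈0.

not rotating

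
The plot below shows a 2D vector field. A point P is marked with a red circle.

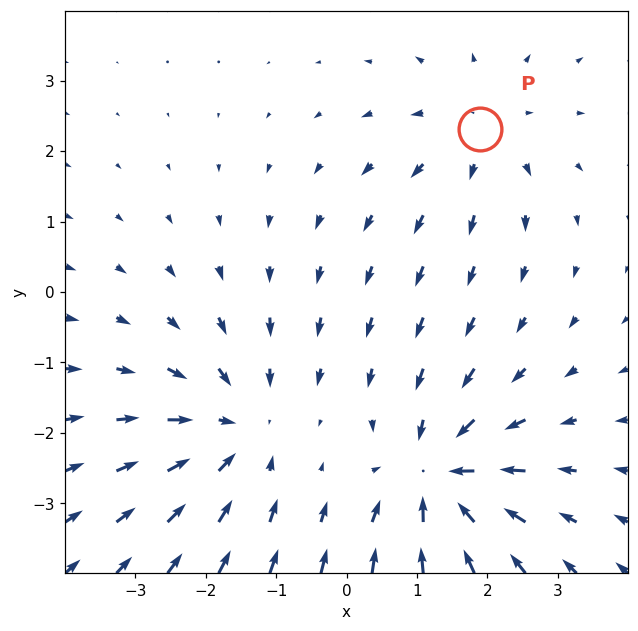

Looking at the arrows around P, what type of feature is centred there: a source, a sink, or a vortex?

source

At P (1.9, 2.3) the arrows spread outward. Divergence about +3, curl ≈0 — positive divergence with near-zero curl is a source.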